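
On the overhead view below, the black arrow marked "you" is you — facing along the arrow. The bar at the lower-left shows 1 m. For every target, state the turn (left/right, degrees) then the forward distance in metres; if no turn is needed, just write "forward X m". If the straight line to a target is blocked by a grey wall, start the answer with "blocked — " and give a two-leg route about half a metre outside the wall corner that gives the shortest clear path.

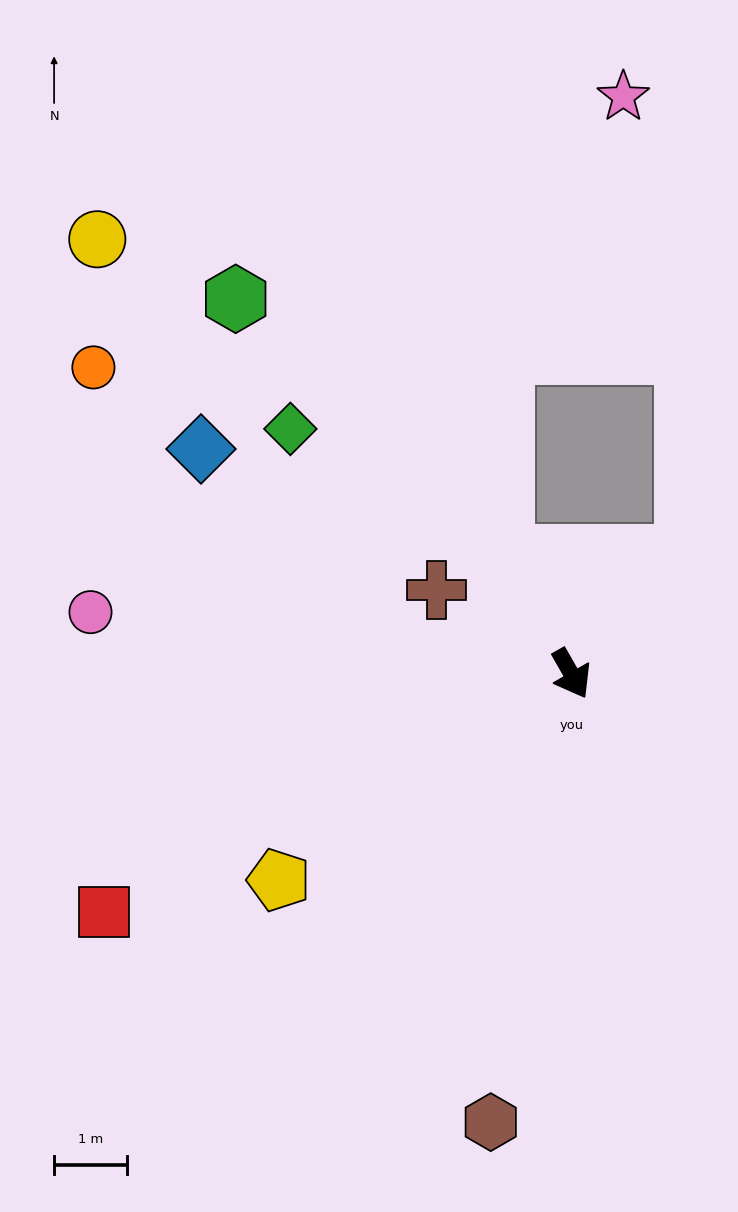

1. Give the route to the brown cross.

turn right 152°, forward 2.2 m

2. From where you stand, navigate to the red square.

turn right 93°, forward 7.2 m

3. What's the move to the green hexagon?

turn right 168°, forward 6.9 m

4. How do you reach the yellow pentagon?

turn right 85°, forward 4.9 m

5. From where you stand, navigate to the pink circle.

turn right 127°, forward 6.7 m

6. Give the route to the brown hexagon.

turn right 40°, forward 6.3 m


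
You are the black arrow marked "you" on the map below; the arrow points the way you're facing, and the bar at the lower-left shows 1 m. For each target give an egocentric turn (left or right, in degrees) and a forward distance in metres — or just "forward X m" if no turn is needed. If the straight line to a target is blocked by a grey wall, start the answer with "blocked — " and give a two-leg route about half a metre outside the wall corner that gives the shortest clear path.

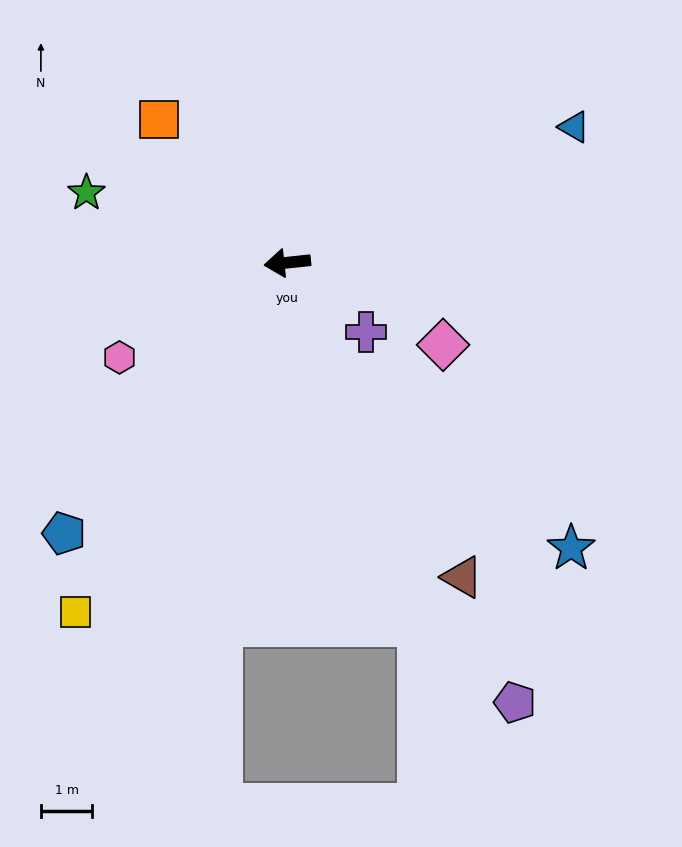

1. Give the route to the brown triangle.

turn left 113°, forward 7.0 m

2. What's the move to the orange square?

turn right 54°, forward 3.7 m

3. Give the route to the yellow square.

turn left 53°, forward 7.9 m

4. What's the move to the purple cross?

turn left 133°, forward 2.0 m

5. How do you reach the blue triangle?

turn right 161°, forward 6.2 m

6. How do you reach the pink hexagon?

turn left 23°, forward 3.7 m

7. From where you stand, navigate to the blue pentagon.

turn left 44°, forward 6.8 m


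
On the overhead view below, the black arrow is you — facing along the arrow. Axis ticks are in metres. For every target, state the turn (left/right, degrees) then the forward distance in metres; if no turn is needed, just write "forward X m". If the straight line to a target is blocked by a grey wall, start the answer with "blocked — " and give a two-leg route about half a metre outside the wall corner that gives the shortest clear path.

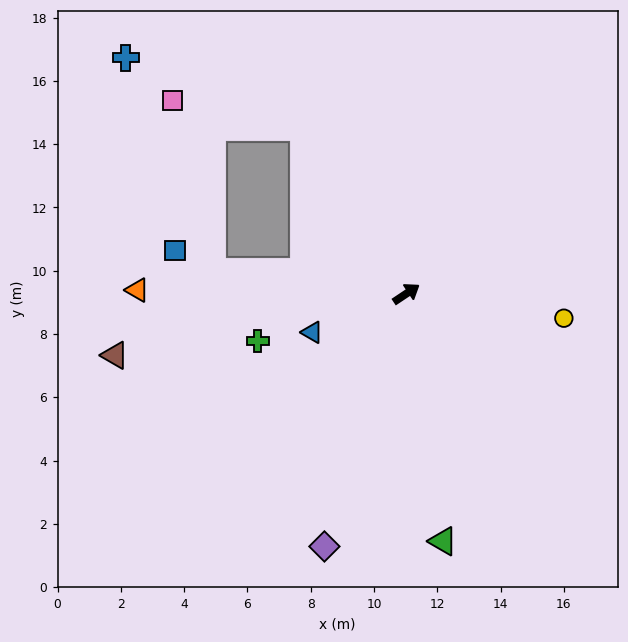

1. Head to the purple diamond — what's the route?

turn right 142°, forward 8.4 m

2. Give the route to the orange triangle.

turn left 146°, forward 8.5 m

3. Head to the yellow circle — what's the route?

turn right 43°, forward 5.0 m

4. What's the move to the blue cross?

blocked — turn left 88°, forward 6.2 m, then turn left 37°, forward 6.0 m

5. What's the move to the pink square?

blocked — turn left 88°, forward 6.2 m, then turn left 47°, forward 4.2 m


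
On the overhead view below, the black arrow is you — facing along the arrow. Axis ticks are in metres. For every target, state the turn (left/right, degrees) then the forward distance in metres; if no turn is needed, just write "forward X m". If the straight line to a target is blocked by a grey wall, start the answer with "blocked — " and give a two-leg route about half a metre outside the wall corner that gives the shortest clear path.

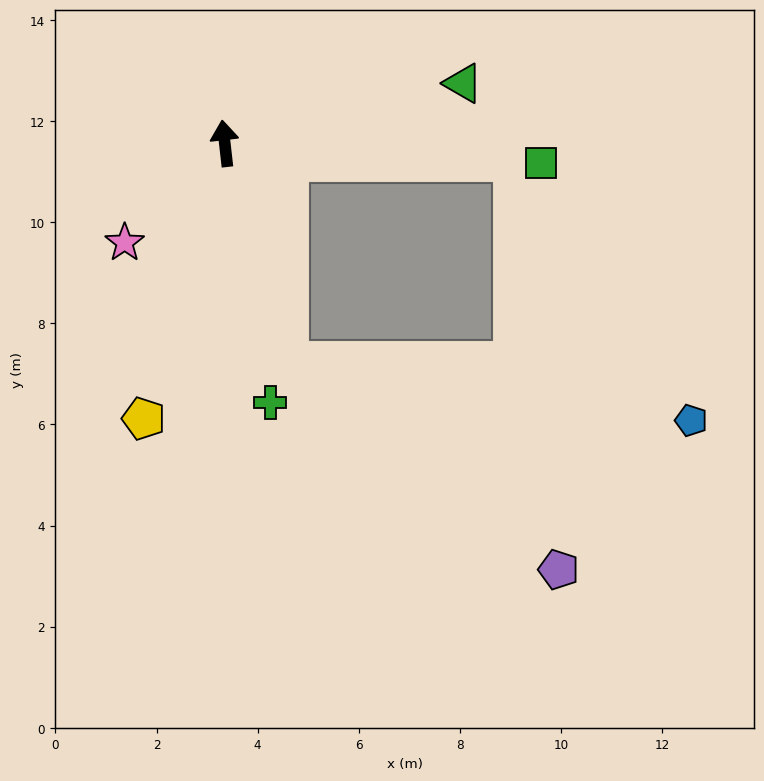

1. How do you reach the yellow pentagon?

turn left 157°, forward 5.7 m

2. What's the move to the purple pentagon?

blocked — turn right 171°, forward 4.5 m, then turn left 37°, forward 6.7 m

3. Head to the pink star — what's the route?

turn left 128°, forward 2.8 m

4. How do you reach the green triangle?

turn right 82°, forward 4.9 m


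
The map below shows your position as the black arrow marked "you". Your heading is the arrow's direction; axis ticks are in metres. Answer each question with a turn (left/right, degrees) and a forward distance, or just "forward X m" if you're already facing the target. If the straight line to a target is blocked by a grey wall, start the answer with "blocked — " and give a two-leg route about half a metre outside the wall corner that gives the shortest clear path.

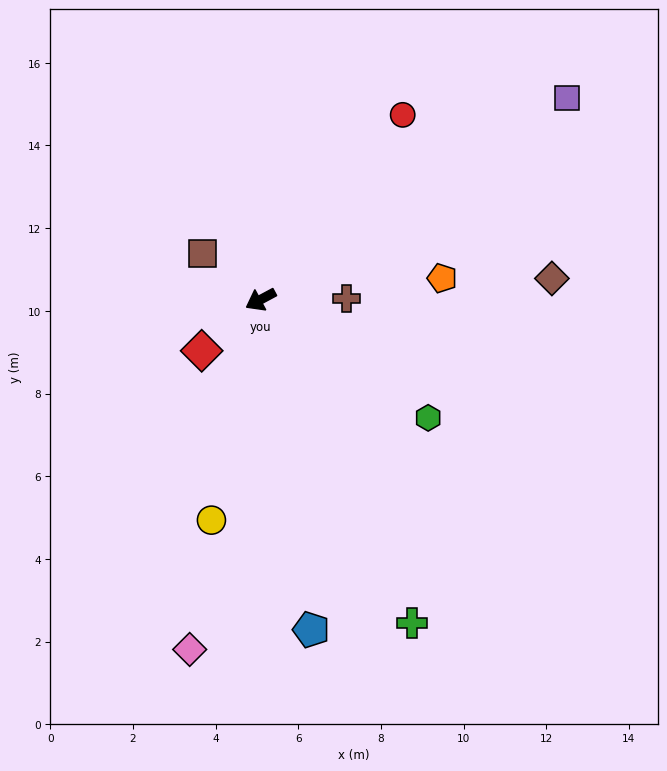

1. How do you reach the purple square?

turn right 175°, forward 8.9 m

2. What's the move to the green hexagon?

turn left 117°, forward 5.0 m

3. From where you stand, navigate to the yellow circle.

turn left 49°, forward 5.5 m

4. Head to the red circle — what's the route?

turn right 156°, forward 5.6 m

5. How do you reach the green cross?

turn left 87°, forward 8.6 m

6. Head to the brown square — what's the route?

turn right 67°, forward 1.8 m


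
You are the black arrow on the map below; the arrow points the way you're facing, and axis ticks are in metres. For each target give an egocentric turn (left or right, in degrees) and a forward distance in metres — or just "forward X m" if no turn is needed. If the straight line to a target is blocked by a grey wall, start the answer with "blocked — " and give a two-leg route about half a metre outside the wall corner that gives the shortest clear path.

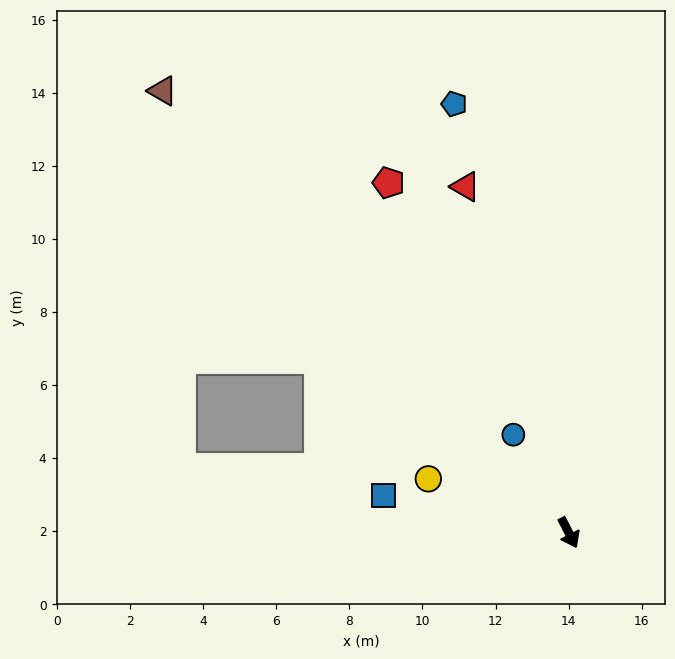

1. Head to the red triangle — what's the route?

turn left 169°, forward 9.9 m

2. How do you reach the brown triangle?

turn right 165°, forward 16.4 m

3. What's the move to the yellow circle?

turn right 138°, forward 4.1 m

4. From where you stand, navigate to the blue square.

turn right 128°, forward 5.2 m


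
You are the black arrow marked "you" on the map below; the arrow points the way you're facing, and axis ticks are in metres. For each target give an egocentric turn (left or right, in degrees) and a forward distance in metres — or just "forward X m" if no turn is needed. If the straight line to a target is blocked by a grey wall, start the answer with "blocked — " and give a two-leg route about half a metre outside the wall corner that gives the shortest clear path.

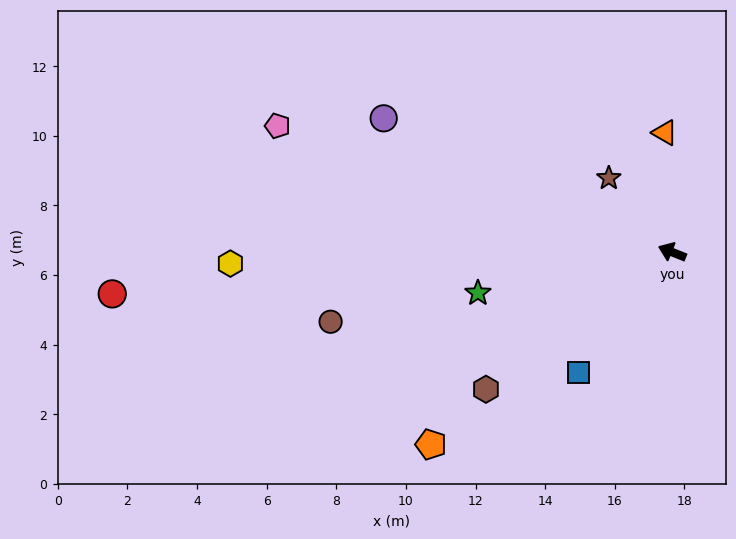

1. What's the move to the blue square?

turn left 74°, forward 4.4 m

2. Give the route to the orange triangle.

turn right 65°, forward 3.4 m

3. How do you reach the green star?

turn left 34°, forward 5.7 m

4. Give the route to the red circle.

turn left 26°, forward 16.1 m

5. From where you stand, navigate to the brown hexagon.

turn left 58°, forward 6.6 m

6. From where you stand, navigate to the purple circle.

turn right 3°, forward 9.1 m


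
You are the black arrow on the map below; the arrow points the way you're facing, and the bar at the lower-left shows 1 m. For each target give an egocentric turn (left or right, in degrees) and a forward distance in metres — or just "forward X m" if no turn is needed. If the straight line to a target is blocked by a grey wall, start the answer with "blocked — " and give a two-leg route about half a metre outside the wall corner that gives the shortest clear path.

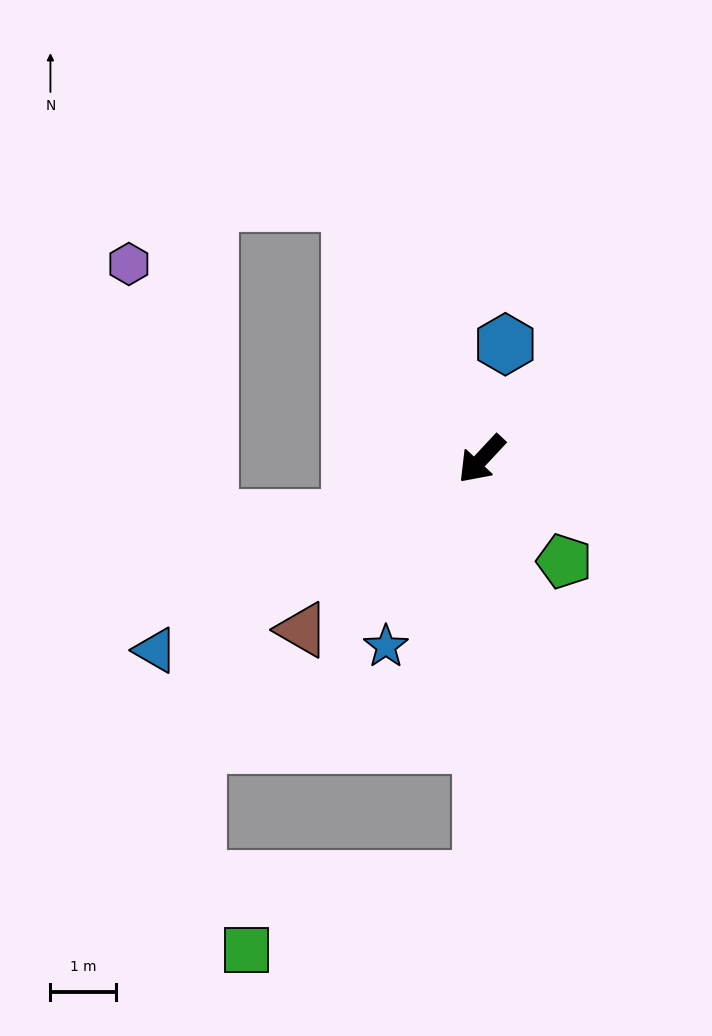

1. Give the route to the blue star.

turn left 16°, forward 3.2 m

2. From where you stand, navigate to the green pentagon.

turn left 82°, forward 2.0 m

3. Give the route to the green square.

blocked — turn left 43°, forward 6.4 m, then turn right 73°, forward 3.7 m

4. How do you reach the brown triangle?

turn right 3°, forward 3.8 m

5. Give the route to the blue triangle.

turn right 17°, forward 5.8 m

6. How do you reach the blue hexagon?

turn right 149°, forward 1.8 m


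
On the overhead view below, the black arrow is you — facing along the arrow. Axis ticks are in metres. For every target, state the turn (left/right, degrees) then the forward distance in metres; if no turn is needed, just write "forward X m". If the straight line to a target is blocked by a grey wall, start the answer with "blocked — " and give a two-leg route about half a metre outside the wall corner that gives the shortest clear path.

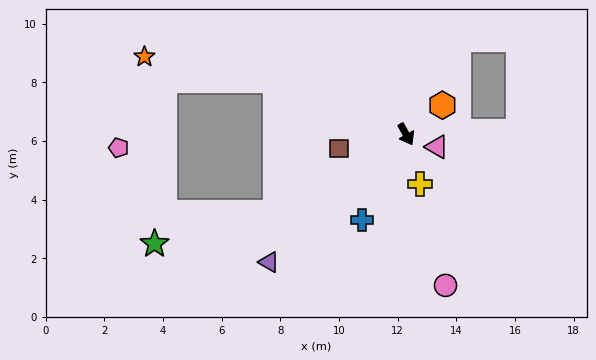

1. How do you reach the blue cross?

turn right 56°, forward 3.3 m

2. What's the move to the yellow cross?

turn right 14°, forward 1.8 m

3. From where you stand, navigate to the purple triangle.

turn right 76°, forward 6.4 m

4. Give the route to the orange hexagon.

turn left 99°, forward 1.6 m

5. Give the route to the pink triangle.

turn left 39°, forward 1.1 m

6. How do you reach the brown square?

turn right 107°, forward 2.3 m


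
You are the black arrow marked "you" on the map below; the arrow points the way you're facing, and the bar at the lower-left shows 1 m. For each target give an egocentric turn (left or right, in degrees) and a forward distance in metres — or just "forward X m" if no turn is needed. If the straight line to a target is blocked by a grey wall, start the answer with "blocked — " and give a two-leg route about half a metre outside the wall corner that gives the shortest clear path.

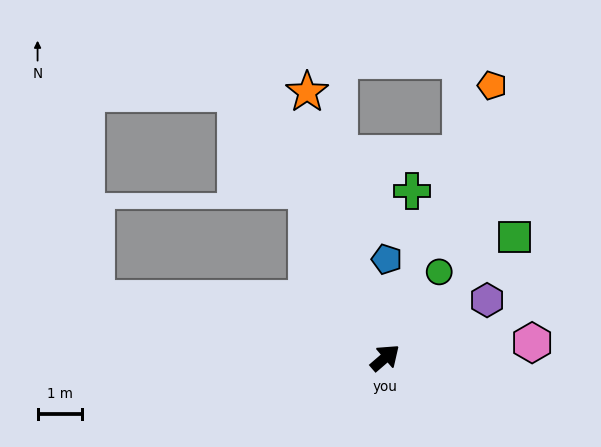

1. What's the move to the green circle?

turn left 17°, forward 2.3 m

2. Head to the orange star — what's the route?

turn left 66°, forward 6.2 m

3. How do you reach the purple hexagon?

turn right 11°, forward 2.6 m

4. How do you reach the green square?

turn left 2°, forward 4.0 m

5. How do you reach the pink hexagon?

turn right 35°, forward 3.3 m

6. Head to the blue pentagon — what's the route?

turn left 48°, forward 2.2 m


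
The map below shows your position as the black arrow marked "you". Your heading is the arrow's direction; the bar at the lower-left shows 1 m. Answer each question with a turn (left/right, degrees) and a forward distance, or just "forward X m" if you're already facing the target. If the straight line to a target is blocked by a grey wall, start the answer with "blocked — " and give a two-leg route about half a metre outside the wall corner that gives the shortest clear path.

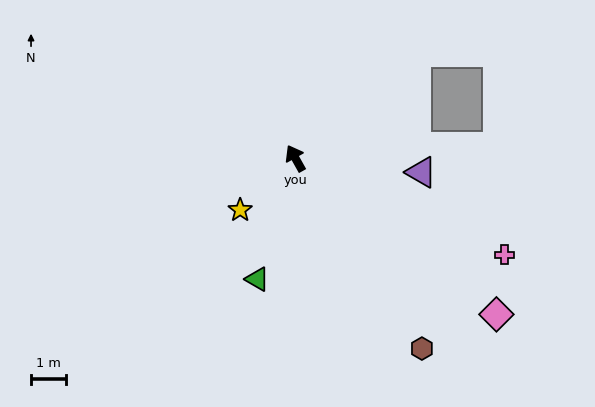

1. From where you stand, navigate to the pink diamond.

turn right 157°, forward 7.4 m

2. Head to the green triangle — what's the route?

turn left 133°, forward 3.7 m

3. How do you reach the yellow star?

turn left 104°, forward 2.2 m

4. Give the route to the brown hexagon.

turn right 176°, forward 6.6 m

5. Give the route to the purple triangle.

turn right 126°, forward 3.7 m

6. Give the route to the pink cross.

turn right 144°, forward 6.7 m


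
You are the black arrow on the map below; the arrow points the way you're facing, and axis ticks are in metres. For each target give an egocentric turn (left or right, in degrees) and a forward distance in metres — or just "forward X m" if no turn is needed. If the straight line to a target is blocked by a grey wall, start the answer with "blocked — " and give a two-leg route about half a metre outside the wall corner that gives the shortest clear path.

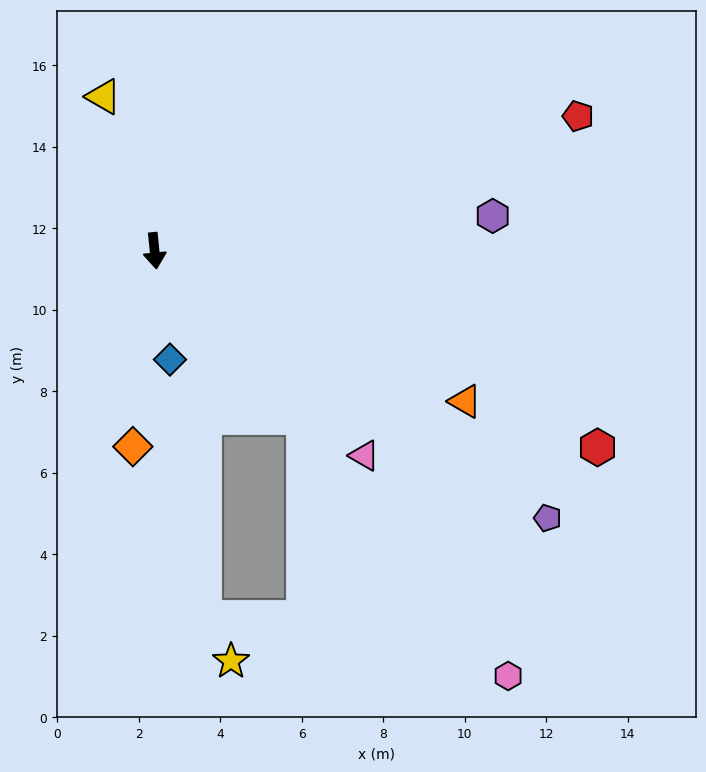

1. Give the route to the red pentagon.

turn left 102°, forward 10.9 m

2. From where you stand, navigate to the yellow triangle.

turn right 167°, forward 4.0 m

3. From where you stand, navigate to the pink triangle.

turn left 40°, forward 7.2 m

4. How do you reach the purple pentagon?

turn left 50°, forward 11.7 m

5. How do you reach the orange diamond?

turn right 12°, forward 4.8 m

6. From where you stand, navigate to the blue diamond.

turn left 2°, forward 2.7 m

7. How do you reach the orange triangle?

turn left 58°, forward 8.5 m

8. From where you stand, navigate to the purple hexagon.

turn left 90°, forward 8.3 m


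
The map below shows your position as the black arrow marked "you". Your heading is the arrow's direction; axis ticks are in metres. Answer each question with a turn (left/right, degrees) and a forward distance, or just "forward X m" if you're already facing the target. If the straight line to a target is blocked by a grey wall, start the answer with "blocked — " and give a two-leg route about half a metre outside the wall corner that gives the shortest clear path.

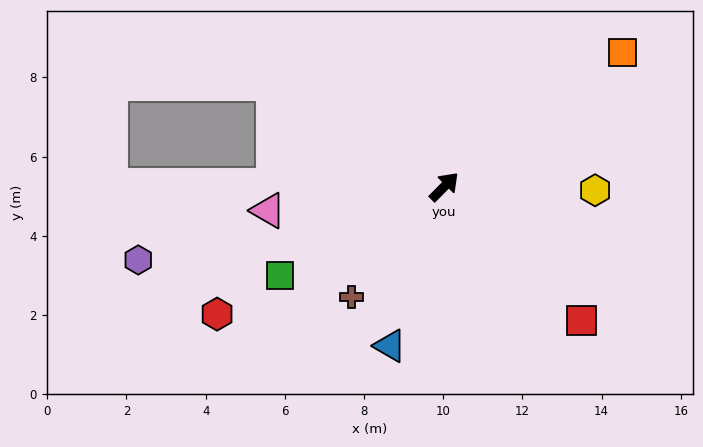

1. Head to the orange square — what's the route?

turn right 8°, forward 5.6 m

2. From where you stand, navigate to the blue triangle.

turn right 154°, forward 4.2 m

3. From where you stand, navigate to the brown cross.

turn right 175°, forward 3.6 m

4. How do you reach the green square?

turn left 163°, forward 4.7 m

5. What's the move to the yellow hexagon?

turn right 47°, forward 3.8 m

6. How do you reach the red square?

turn right 90°, forward 4.8 m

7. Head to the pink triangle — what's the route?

turn left 142°, forward 4.5 m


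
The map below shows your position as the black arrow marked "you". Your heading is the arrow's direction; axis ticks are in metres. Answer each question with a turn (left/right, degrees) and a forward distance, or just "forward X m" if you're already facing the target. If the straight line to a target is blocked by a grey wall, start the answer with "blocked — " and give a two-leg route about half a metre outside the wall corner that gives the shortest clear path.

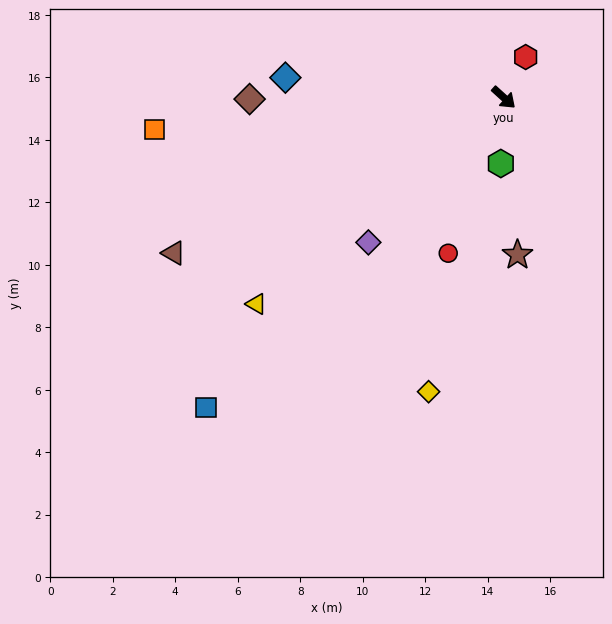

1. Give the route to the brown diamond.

turn right 137°, forward 8.1 m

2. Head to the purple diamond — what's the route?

turn right 91°, forward 6.3 m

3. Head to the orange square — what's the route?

turn right 133°, forward 11.2 m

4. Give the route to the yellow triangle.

turn right 98°, forward 10.3 m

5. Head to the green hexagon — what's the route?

turn right 50°, forward 2.1 m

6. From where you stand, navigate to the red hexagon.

turn left 104°, forward 1.5 m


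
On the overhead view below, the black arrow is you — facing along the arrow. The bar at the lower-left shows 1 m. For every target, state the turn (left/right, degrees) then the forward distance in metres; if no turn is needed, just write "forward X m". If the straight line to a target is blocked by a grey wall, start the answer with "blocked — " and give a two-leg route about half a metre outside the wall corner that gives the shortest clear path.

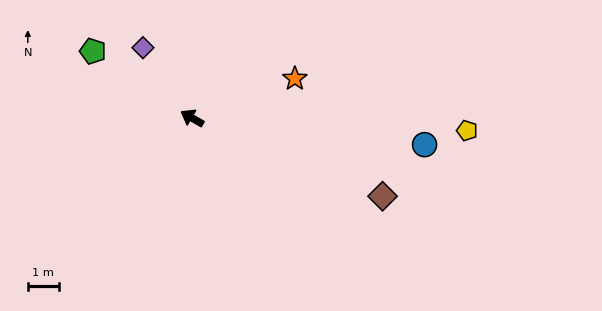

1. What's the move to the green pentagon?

turn right 4°, forward 3.8 m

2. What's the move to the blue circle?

turn right 157°, forward 7.5 m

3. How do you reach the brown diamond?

turn right 172°, forward 6.6 m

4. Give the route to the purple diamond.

turn right 25°, forward 2.8 m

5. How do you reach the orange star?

turn right 129°, forward 3.5 m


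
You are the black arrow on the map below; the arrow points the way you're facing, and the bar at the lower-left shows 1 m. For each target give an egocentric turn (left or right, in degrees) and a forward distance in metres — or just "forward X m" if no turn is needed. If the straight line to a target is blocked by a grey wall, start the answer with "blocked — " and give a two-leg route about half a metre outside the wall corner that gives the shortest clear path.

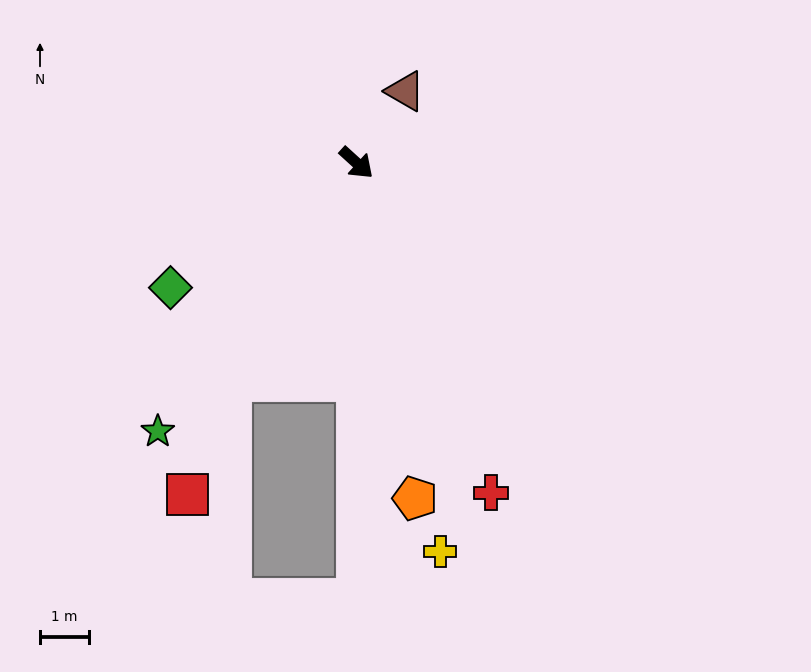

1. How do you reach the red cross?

turn right 25°, forward 7.3 m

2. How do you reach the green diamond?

turn right 104°, forward 4.6 m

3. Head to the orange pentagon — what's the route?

turn right 38°, forward 7.0 m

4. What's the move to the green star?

turn right 84°, forward 6.9 m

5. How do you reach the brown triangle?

turn left 98°, forward 1.8 m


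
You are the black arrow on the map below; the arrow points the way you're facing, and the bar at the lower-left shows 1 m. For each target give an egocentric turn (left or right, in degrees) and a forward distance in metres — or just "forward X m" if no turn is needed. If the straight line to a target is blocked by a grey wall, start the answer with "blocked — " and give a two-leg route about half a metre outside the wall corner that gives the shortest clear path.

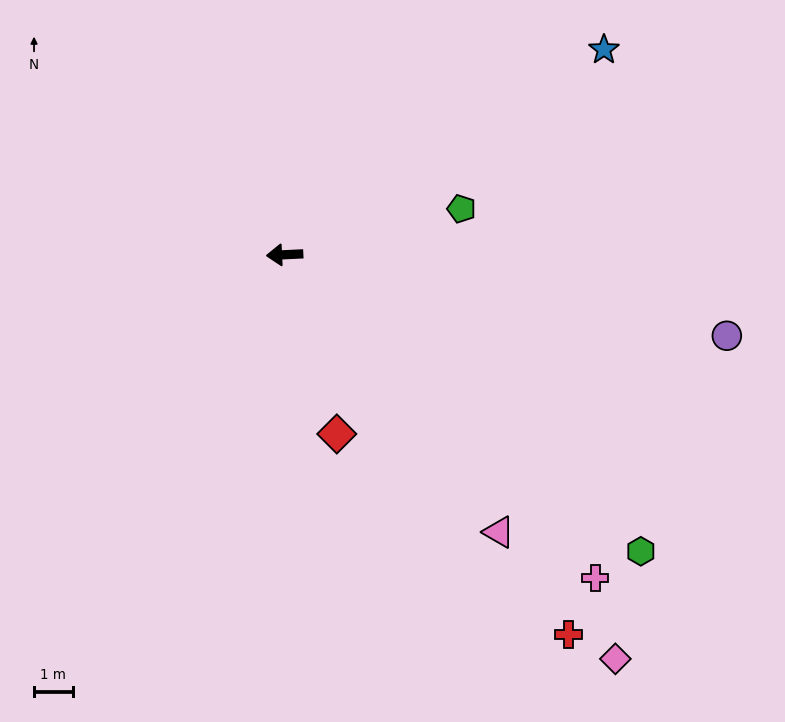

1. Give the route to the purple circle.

turn left 167°, forward 11.6 m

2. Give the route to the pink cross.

turn left 131°, forward 11.6 m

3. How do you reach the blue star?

turn right 150°, forward 9.8 m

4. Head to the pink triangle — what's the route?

turn left 125°, forward 9.1 m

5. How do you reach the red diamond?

turn left 103°, forward 4.8 m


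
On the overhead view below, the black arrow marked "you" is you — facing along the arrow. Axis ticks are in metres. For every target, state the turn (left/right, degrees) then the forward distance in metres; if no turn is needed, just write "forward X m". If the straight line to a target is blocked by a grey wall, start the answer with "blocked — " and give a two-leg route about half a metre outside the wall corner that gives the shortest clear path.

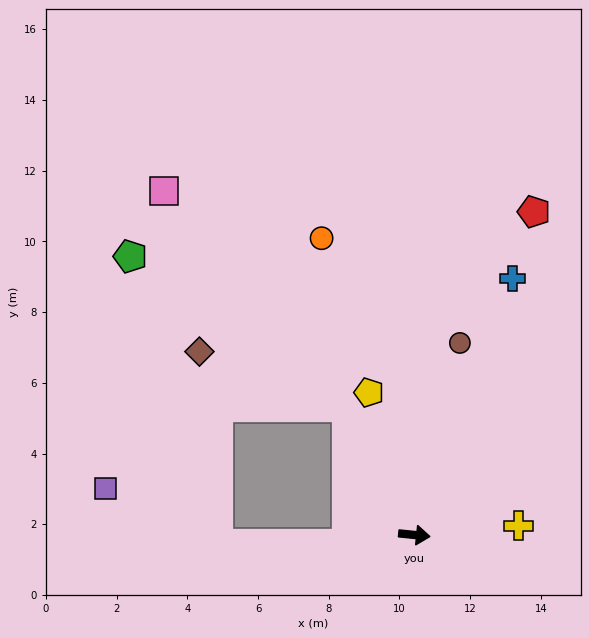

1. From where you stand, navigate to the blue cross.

turn left 75°, forward 7.8 m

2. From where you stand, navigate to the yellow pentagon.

turn left 113°, forward 4.2 m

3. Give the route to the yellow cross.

turn left 11°, forward 3.0 m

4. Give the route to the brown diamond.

blocked — turn left 124°, forward 4.1 m, then turn left 41°, forward 4.4 m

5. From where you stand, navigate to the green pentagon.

blocked — turn left 124°, forward 4.1 m, then turn left 27°, forward 7.5 m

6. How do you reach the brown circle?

turn left 82°, forward 5.6 m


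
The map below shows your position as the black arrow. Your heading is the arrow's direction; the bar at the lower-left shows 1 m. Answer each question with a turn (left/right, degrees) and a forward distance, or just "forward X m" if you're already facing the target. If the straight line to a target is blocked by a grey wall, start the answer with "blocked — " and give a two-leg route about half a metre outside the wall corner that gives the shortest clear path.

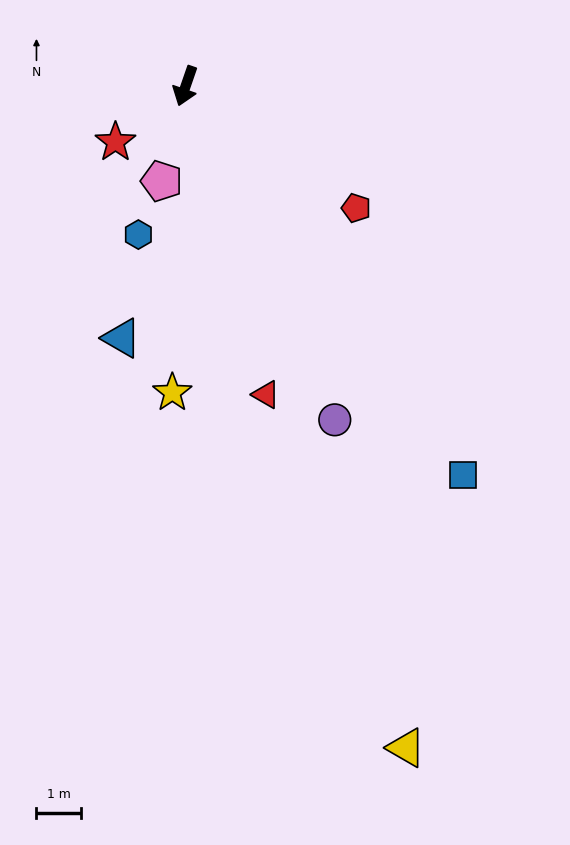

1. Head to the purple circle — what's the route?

turn left 43°, forward 8.3 m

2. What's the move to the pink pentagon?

turn left 5°, forward 2.2 m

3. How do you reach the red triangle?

turn left 34°, forward 7.2 m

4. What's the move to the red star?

turn right 32°, forward 2.0 m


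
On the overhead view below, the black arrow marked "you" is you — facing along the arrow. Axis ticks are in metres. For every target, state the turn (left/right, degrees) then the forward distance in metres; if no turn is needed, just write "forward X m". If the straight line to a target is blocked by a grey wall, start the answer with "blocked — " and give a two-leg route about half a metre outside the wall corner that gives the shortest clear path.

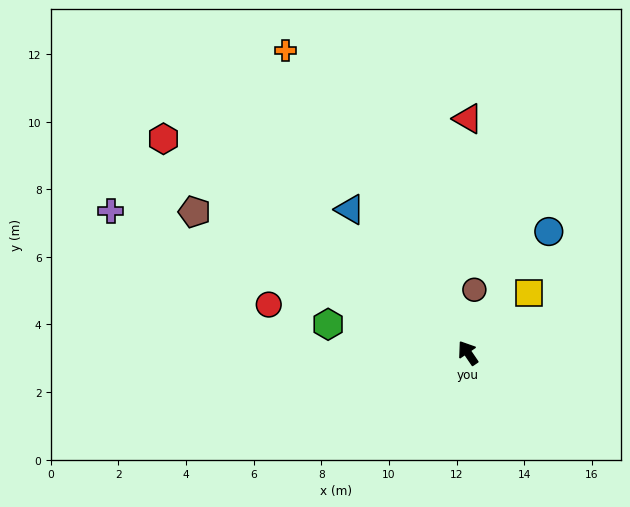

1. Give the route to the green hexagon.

turn left 44°, forward 4.2 m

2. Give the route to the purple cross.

turn left 34°, forward 11.4 m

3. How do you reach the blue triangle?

turn left 5°, forward 5.5 m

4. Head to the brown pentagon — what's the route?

turn left 28°, forward 9.1 m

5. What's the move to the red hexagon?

turn left 21°, forward 11.0 m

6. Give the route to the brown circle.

turn right 40°, forward 1.9 m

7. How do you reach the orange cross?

turn right 3°, forward 10.4 m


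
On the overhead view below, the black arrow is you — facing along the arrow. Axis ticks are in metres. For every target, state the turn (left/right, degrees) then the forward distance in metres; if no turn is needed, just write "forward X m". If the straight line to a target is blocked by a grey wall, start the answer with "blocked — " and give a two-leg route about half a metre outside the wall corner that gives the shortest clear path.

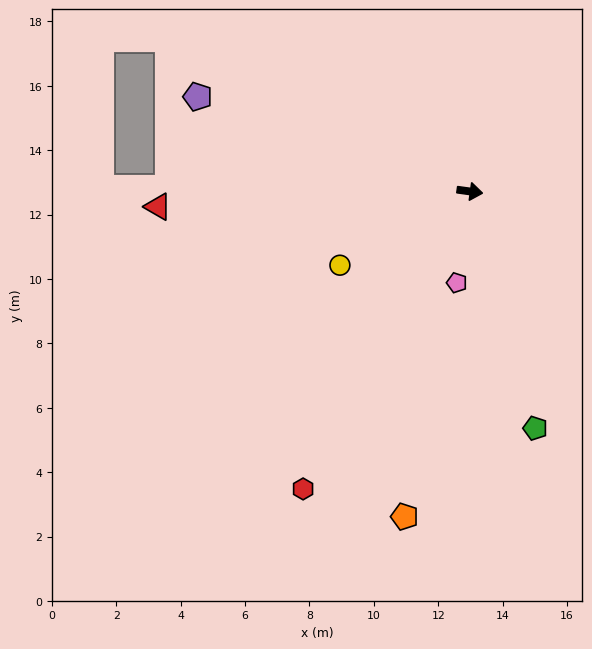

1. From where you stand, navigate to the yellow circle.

turn right 143°, forward 4.6 m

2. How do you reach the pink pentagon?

turn right 90°, forward 2.9 m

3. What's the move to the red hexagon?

turn right 111°, forward 10.6 m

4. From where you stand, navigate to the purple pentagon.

turn left 169°, forward 8.9 m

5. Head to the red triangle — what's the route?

turn right 169°, forward 9.7 m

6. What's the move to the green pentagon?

turn right 67°, forward 7.6 m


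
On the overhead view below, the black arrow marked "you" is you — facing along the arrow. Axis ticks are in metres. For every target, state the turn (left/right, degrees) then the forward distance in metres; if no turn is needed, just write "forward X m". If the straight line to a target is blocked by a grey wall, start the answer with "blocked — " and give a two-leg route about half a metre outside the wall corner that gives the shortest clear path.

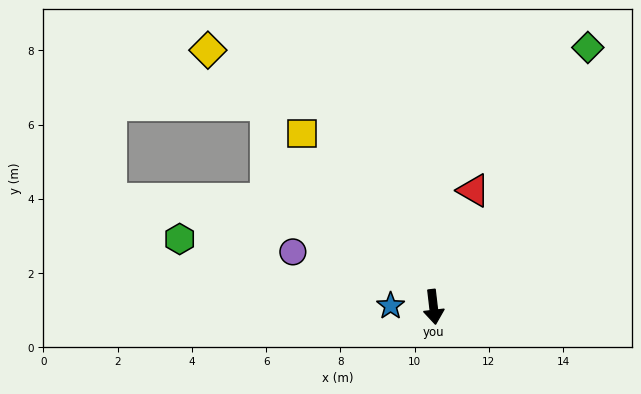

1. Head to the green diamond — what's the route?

turn left 143°, forward 8.1 m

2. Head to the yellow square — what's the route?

turn right 150°, forward 5.9 m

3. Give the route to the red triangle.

turn left 154°, forward 3.3 m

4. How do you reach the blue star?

turn right 98°, forward 1.2 m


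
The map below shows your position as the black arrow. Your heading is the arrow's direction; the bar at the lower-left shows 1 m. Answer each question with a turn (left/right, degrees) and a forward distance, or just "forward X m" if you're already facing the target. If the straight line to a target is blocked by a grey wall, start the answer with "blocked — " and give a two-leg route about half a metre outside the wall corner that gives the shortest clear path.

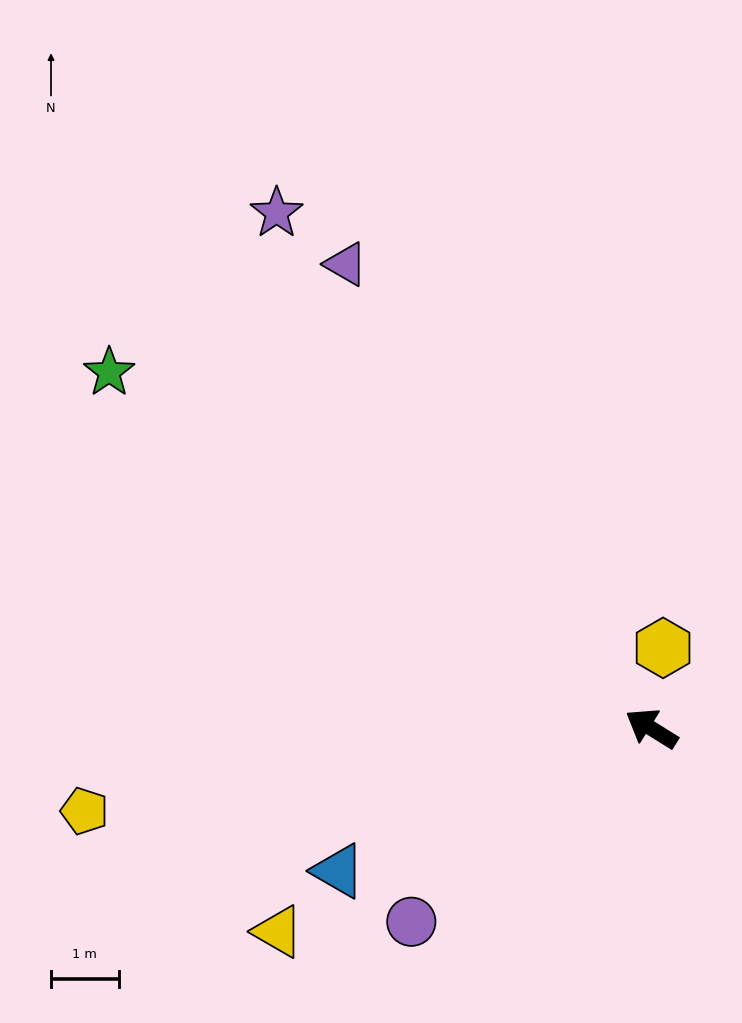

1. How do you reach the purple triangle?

turn right 25°, forward 8.2 m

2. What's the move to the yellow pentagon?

turn left 40°, forward 8.5 m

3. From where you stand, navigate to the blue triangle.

turn left 56°, forward 5.1 m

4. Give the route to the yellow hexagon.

turn right 66°, forward 1.2 m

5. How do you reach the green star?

forward 9.6 m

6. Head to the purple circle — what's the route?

turn left 71°, forward 4.5 m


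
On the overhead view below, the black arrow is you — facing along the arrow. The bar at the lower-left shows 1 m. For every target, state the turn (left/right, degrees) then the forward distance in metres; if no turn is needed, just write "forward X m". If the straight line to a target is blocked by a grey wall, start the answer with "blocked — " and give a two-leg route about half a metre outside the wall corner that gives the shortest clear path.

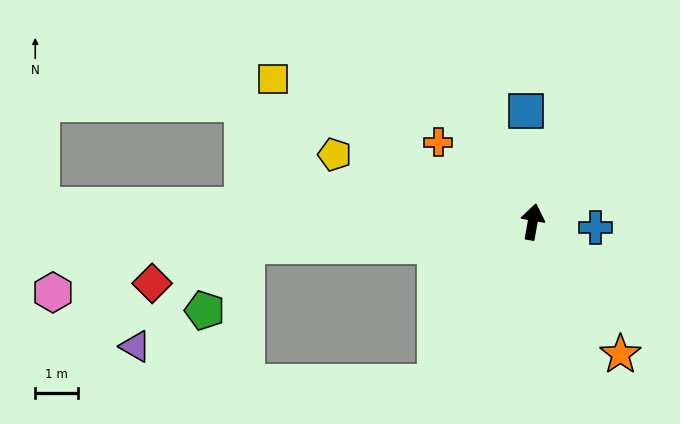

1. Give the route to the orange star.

turn right 136°, forward 3.7 m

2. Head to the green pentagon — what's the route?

blocked — turn left 105°, forward 6.7 m, then turn left 52°, forward 1.8 m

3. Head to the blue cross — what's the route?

turn right 85°, forward 1.5 m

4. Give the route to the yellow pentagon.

turn left 81°, forward 4.9 m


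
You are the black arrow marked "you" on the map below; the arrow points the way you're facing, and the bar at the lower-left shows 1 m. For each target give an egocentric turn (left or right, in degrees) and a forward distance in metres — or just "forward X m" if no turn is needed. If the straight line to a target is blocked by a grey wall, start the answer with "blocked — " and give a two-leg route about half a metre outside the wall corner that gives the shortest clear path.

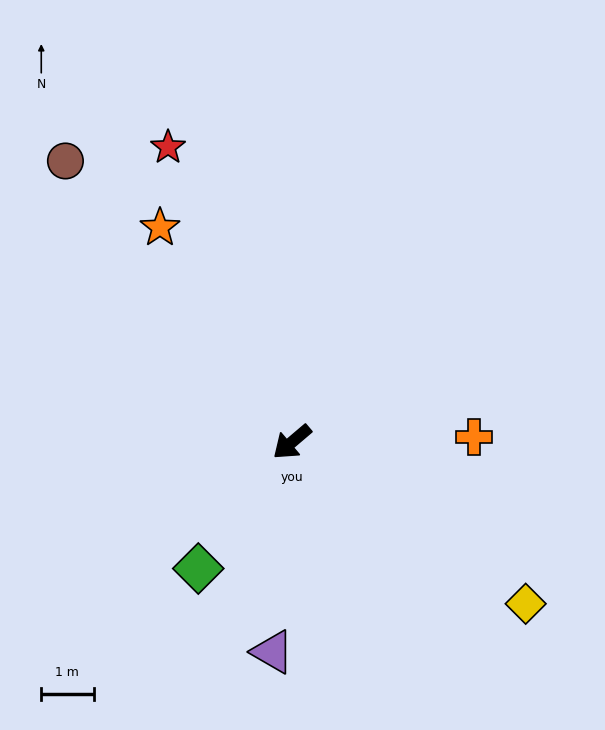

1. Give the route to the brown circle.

turn right 91°, forward 6.9 m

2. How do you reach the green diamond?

turn left 13°, forward 3.0 m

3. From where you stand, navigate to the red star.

turn right 108°, forward 6.1 m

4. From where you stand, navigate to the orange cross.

turn left 141°, forward 3.5 m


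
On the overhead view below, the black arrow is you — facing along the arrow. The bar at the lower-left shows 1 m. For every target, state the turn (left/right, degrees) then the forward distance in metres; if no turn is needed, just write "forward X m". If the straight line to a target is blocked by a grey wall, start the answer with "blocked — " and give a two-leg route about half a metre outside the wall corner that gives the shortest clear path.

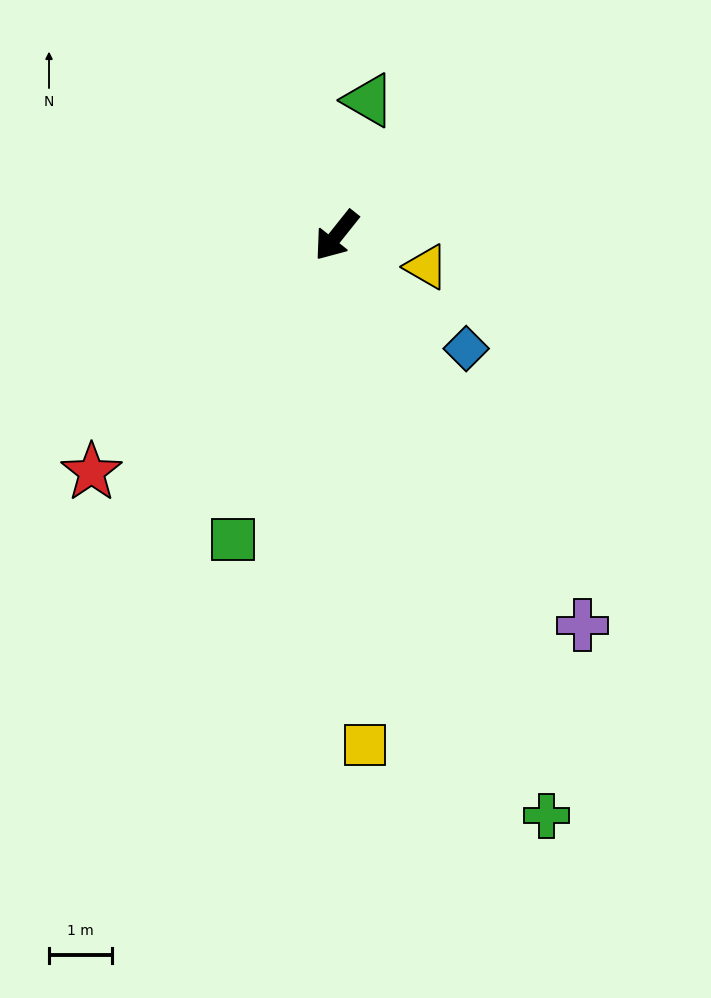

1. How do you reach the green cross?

turn left 59°, forward 9.8 m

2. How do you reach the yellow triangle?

turn left 109°, forward 1.5 m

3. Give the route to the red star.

turn right 7°, forward 5.4 m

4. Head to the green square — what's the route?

turn left 20°, forward 5.1 m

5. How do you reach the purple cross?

turn left 71°, forward 7.3 m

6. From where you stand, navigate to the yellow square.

turn left 42°, forward 8.1 m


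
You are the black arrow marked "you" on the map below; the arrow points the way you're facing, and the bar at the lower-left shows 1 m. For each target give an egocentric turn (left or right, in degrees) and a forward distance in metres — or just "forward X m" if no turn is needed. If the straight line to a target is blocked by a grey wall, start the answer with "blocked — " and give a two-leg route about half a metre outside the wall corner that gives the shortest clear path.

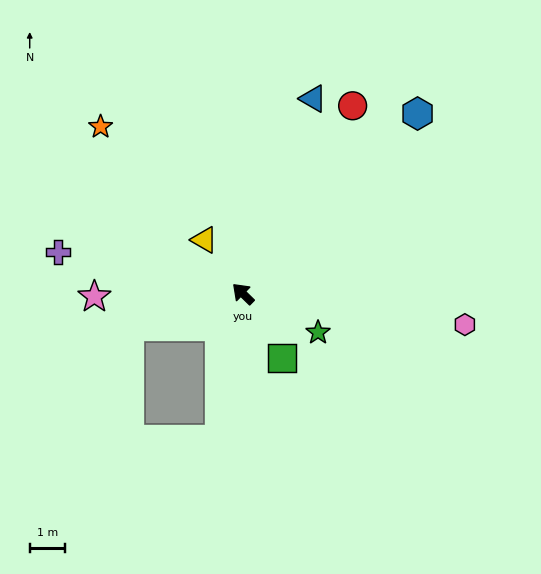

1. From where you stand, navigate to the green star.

turn right 163°, forward 2.4 m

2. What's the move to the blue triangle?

turn right 65°, forward 5.9 m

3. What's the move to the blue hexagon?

turn right 90°, forward 7.2 m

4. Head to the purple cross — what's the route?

turn left 32°, forward 5.4 m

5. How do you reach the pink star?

turn left 46°, forward 4.3 m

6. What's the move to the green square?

turn left 166°, forward 2.2 m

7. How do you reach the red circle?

turn right 76°, forward 6.2 m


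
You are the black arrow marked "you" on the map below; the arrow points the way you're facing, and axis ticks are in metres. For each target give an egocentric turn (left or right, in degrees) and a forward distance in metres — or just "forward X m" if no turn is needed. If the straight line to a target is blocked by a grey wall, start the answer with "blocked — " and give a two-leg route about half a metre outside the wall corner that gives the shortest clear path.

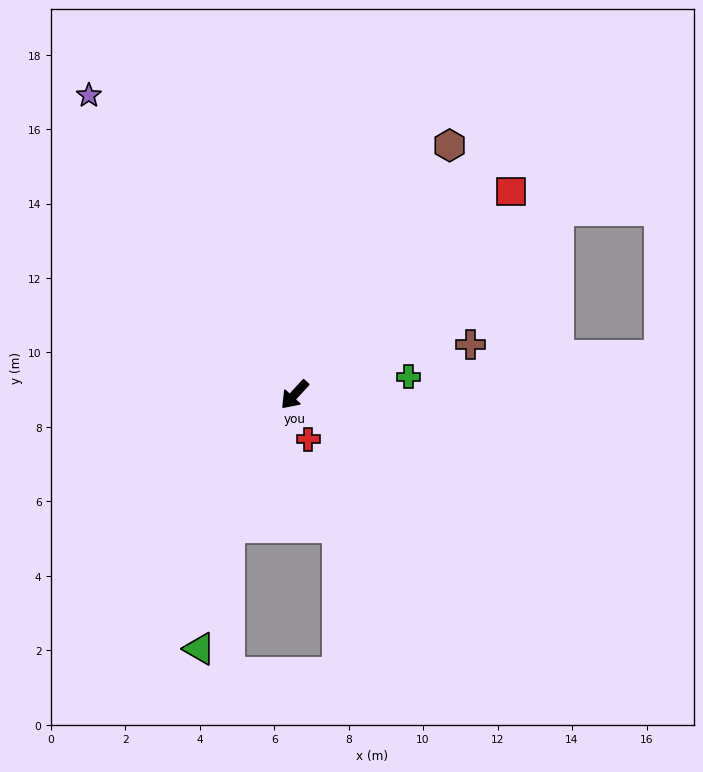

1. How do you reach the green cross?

turn left 142°, forward 3.1 m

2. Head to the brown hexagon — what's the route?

turn right 169°, forward 7.9 m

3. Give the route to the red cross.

turn left 60°, forward 1.2 m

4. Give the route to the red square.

turn left 176°, forward 8.0 m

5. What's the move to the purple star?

turn right 103°, forward 9.8 m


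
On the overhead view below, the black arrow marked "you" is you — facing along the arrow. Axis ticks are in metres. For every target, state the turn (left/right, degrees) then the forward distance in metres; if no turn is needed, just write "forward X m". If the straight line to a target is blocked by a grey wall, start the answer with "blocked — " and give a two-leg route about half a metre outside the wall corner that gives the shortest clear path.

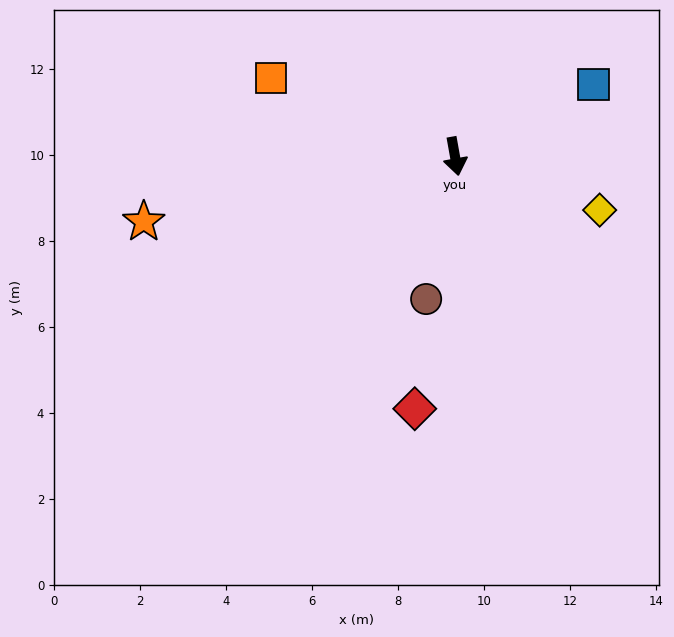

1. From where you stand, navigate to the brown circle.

turn right 22°, forward 3.4 m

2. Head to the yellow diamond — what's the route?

turn left 59°, forward 3.6 m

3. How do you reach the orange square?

turn right 123°, forward 4.6 m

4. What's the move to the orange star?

turn right 88°, forward 7.4 m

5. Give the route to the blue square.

turn left 107°, forward 3.6 m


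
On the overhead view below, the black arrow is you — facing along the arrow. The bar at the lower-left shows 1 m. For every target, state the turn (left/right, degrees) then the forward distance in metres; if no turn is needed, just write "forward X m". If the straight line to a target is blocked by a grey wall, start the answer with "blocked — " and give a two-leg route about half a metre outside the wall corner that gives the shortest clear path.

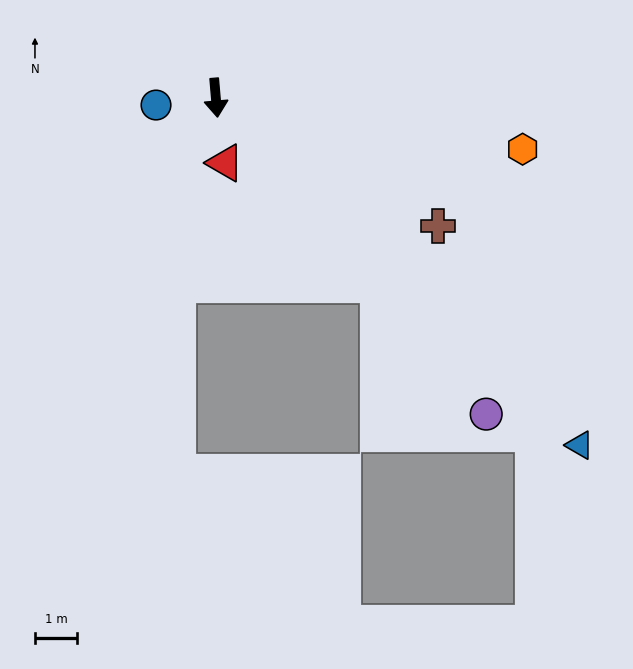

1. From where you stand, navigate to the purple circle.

turn left 36°, forward 9.8 m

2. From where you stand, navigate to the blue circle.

turn right 88°, forward 1.4 m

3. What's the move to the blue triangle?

turn left 41°, forward 11.8 m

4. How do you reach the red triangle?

turn left 3°, forward 1.5 m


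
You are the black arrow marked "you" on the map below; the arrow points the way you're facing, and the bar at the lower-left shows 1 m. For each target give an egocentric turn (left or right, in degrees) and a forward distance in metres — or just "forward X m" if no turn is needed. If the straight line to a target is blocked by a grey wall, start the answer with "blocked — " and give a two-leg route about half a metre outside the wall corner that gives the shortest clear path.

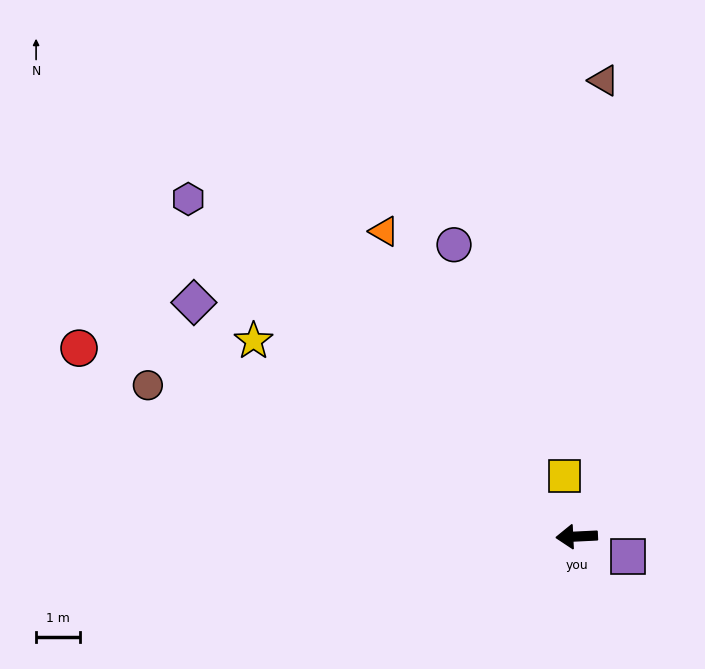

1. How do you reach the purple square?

turn left 156°, forward 1.3 m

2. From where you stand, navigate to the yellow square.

turn right 81°, forward 1.4 m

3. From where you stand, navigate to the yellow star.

turn right 34°, forward 8.7 m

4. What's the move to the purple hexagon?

turn right 44°, forward 11.8 m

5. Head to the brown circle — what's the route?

turn right 22°, forward 10.4 m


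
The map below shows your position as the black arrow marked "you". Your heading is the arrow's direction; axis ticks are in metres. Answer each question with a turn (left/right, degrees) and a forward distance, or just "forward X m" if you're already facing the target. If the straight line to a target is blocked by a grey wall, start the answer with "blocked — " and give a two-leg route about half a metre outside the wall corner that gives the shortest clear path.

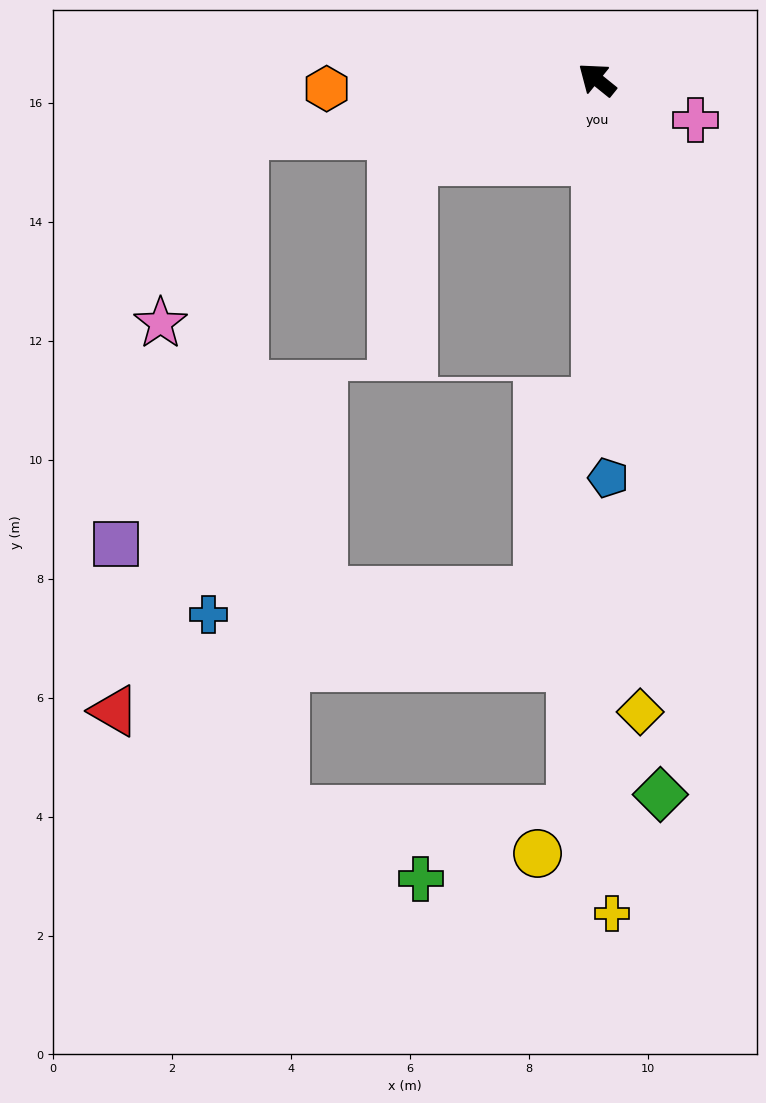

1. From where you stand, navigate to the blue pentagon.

turn left 131°, forward 6.7 m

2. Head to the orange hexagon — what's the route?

turn left 41°, forward 4.5 m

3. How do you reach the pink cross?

turn right 163°, forward 1.8 m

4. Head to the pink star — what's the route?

blocked — turn left 48°, forward 6.0 m, then turn left 57°, forward 3.5 m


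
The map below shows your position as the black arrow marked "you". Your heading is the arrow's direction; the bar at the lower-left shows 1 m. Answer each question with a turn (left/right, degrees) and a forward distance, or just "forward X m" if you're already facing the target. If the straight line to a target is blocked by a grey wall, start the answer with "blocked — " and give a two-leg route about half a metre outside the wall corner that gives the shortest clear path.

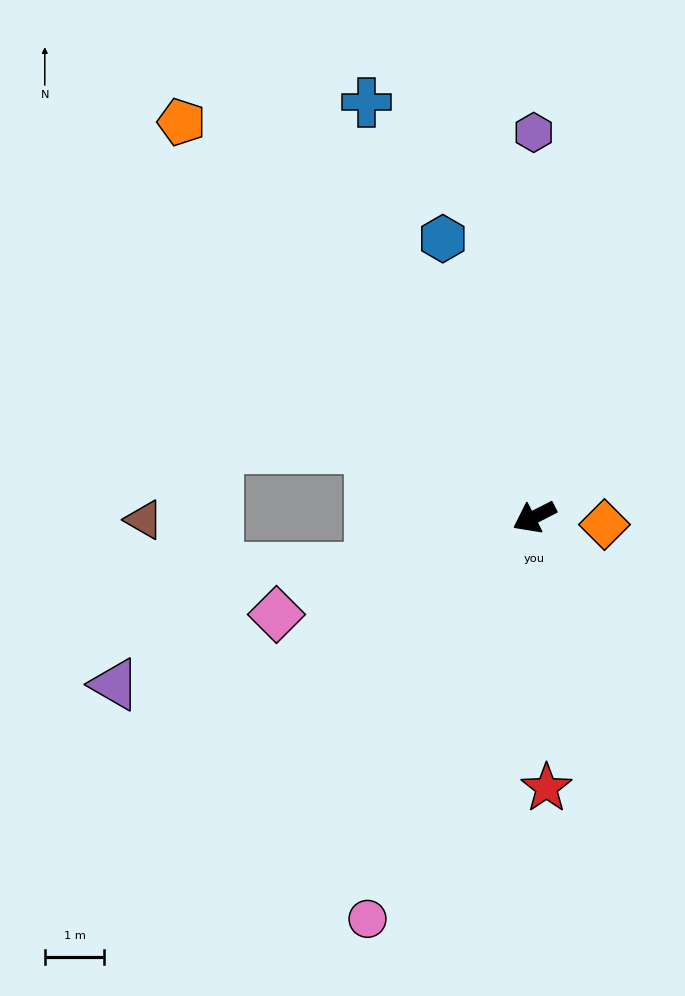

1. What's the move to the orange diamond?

turn left 147°, forward 1.2 m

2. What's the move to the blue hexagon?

turn right 99°, forward 4.9 m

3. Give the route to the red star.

turn left 65°, forward 4.6 m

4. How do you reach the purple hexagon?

turn right 117°, forward 6.5 m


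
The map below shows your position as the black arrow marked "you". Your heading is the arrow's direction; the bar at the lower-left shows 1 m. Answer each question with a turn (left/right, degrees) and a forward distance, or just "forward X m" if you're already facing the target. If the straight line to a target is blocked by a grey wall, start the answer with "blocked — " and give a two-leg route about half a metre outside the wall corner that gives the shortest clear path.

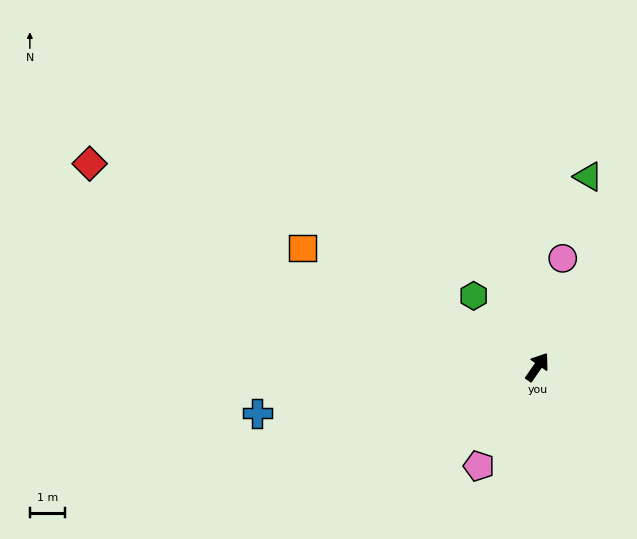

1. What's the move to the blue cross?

turn left 134°, forward 8.1 m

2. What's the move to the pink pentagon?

turn right 176°, forward 3.3 m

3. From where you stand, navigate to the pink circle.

turn left 22°, forward 3.2 m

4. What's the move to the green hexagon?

turn left 77°, forward 2.7 m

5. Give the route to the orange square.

turn left 98°, forward 7.5 m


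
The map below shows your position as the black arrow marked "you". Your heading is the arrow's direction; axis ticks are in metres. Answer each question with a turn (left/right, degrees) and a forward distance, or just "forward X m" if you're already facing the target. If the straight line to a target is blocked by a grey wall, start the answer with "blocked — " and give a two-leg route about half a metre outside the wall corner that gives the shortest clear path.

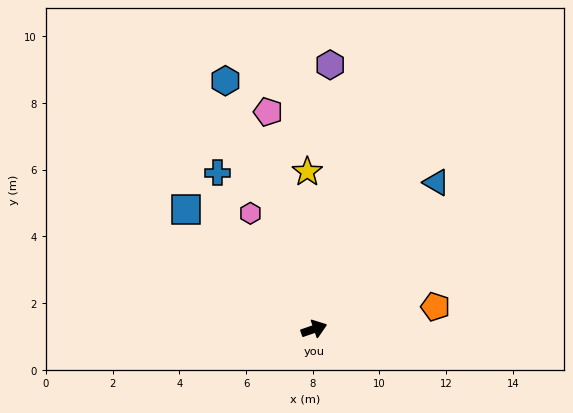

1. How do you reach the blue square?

turn left 118°, forward 5.3 m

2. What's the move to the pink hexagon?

turn left 100°, forward 4.0 m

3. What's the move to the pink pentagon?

turn left 83°, forward 6.7 m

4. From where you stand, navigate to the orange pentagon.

turn right 9°, forward 3.7 m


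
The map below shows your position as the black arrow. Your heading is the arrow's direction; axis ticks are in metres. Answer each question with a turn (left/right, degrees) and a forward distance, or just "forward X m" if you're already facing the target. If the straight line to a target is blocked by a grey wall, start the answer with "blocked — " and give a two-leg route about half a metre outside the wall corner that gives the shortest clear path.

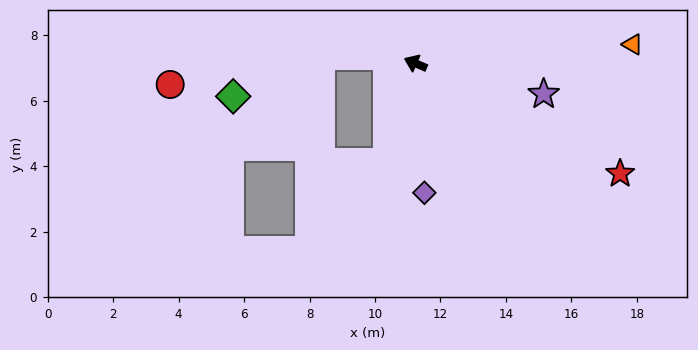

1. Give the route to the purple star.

turn right 170°, forward 4.0 m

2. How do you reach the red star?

turn left 175°, forward 7.1 m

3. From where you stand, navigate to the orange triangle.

turn right 152°, forward 6.7 m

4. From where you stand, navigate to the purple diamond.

turn left 117°, forward 4.0 m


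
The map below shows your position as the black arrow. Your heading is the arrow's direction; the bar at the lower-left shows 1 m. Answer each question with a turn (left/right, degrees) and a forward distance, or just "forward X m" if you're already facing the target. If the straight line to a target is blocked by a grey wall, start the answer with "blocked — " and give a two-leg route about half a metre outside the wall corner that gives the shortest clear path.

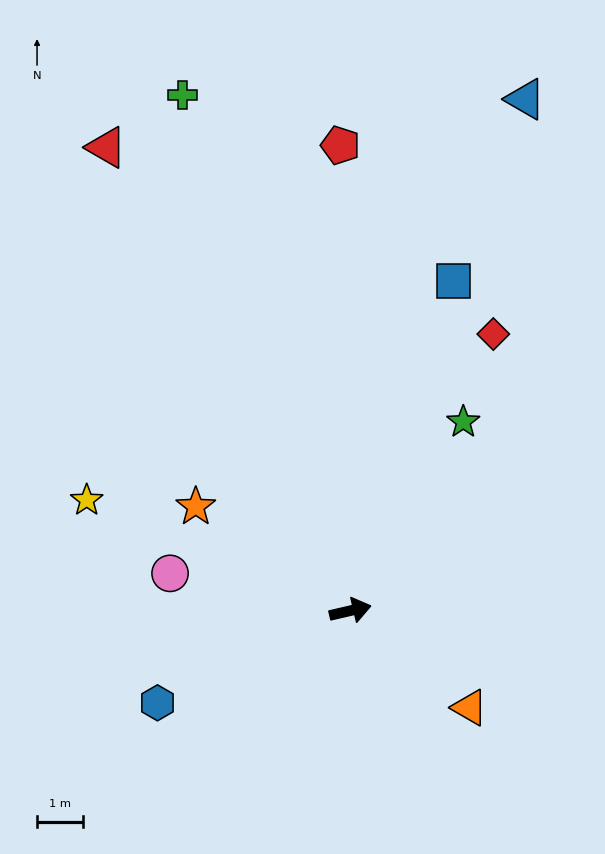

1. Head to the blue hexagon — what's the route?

turn right 168°, forward 4.6 m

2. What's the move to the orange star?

turn left 133°, forward 4.0 m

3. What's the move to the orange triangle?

turn right 52°, forward 3.3 m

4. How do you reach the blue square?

turn left 60°, forward 7.4 m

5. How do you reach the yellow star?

turn left 144°, forward 6.2 m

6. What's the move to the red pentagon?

turn left 78°, forward 10.0 m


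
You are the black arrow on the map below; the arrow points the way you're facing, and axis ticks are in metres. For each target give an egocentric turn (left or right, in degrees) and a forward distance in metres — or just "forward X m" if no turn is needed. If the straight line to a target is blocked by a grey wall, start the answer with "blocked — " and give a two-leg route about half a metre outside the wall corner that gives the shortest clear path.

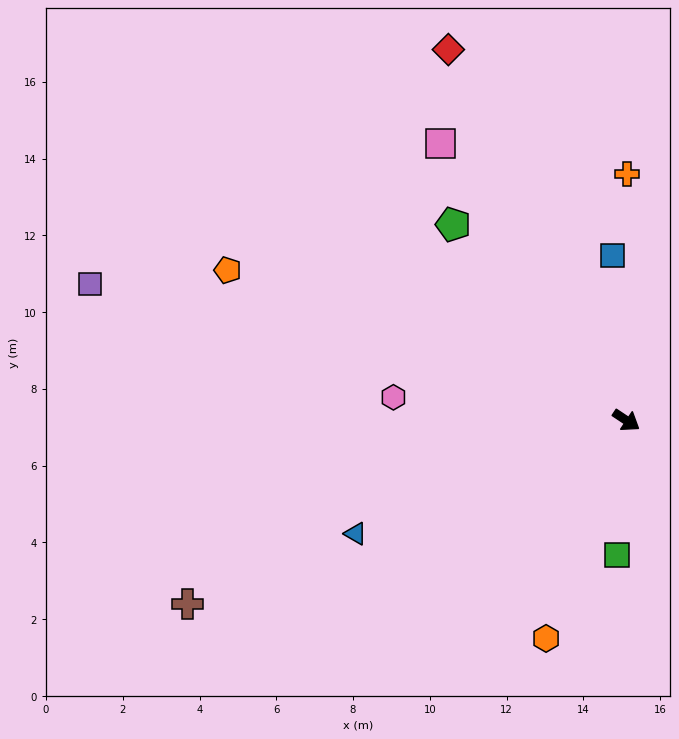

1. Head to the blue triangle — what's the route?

turn right 124°, forward 7.6 m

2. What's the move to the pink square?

turn left 158°, forward 8.7 m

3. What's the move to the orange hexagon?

turn right 77°, forward 6.1 m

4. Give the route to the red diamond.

turn left 149°, forward 10.7 m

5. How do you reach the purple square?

turn right 161°, forward 14.4 m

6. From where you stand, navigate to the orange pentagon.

turn right 167°, forward 11.1 m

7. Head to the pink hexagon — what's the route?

turn right 152°, forward 6.1 m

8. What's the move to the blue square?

turn left 128°, forward 4.3 m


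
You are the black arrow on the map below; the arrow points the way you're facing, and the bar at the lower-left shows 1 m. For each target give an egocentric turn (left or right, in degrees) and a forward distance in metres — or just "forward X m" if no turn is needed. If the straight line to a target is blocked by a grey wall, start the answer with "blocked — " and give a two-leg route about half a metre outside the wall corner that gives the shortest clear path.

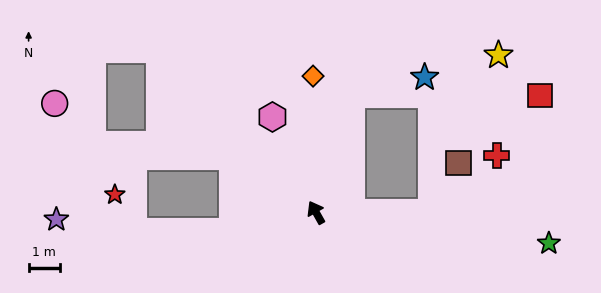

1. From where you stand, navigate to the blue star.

blocked — turn right 46°, forward 3.9 m, then turn right 60°, forward 2.4 m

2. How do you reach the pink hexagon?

turn right 5°, forward 3.4 m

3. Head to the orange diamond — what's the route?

turn right 28°, forward 4.4 m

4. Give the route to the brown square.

blocked — turn right 119°, forward 3.7 m, then turn left 60°, forward 1.8 m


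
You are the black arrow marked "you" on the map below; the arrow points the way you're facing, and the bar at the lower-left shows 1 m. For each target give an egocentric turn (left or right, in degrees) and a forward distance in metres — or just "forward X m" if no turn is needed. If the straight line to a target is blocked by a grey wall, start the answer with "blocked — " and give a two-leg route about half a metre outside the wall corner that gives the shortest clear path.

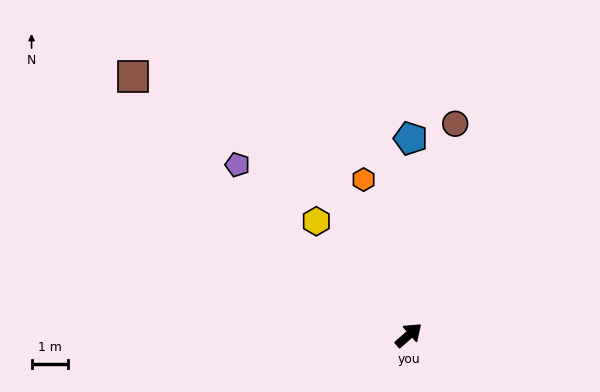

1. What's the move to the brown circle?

turn left 36°, forward 6.0 m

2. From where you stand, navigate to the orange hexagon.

turn left 65°, forward 4.5 m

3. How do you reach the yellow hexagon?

turn left 88°, forward 4.1 m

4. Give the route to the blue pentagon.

turn left 48°, forward 5.5 m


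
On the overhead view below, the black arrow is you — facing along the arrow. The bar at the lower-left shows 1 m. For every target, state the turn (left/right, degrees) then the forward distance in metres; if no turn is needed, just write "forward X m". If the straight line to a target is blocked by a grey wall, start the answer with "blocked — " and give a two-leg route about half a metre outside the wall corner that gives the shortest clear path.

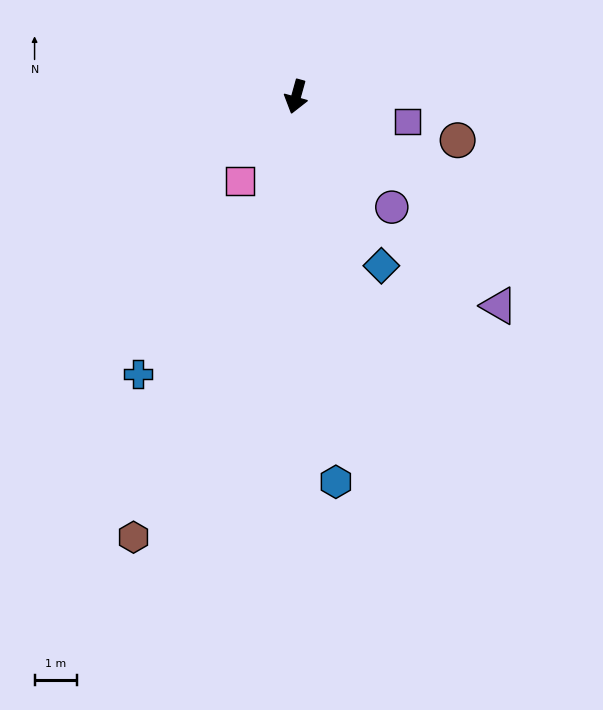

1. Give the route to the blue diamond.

turn left 42°, forward 4.4 m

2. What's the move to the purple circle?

turn left 56°, forward 3.4 m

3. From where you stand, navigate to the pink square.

turn right 18°, forward 2.4 m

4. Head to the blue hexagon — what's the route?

turn left 21°, forward 9.0 m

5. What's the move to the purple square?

turn left 93°, forward 2.7 m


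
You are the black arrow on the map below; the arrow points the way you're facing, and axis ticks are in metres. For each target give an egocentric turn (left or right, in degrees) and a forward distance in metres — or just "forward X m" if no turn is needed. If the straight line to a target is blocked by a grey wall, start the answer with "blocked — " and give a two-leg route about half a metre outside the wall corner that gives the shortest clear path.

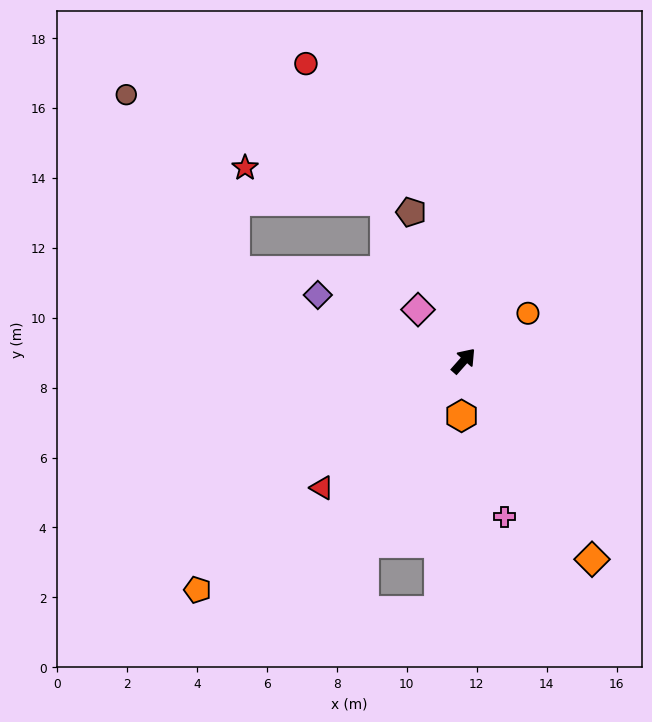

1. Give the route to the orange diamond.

turn right 106°, forward 6.8 m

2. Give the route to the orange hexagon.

turn right 141°, forward 1.6 m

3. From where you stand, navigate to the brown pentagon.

turn left 61°, forward 4.5 m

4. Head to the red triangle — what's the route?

turn left 173°, forward 5.4 m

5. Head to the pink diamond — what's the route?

turn left 83°, forward 2.0 m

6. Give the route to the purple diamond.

turn left 107°, forward 4.6 m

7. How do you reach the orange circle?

turn right 12°, forward 2.3 m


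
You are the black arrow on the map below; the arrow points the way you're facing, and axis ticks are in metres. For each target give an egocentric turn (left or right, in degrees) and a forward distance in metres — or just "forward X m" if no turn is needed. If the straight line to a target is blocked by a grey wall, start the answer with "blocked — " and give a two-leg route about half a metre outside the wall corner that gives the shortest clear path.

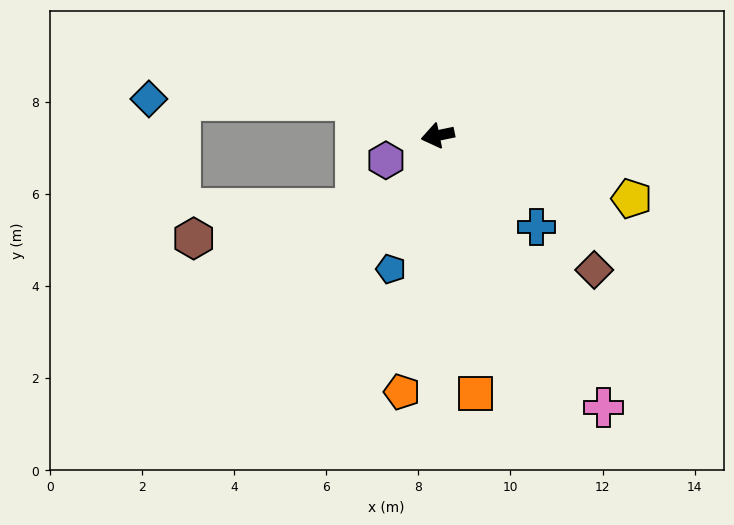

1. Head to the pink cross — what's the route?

turn left 110°, forward 6.9 m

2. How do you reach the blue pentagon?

turn left 59°, forward 3.1 m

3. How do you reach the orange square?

turn left 87°, forward 5.7 m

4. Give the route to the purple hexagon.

turn left 14°, forward 1.2 m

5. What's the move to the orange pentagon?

turn left 70°, forward 5.6 m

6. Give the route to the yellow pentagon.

turn left 150°, forward 4.4 m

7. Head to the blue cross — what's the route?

turn left 125°, forward 2.9 m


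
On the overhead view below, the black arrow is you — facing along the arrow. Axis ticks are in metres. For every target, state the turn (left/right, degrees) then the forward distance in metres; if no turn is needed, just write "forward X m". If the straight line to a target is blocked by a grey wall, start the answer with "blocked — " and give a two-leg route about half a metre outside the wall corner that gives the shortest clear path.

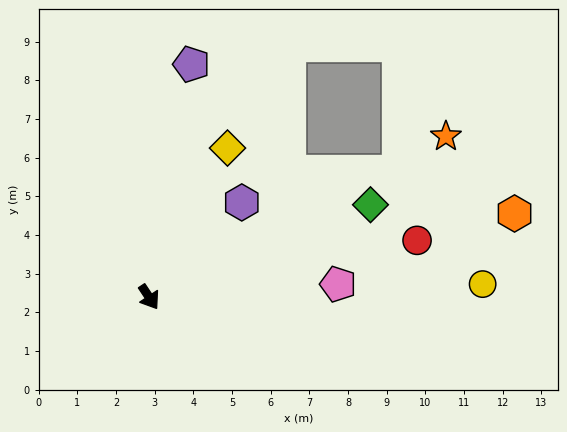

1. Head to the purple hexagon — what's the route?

turn left 102°, forward 3.4 m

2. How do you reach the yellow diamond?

turn left 119°, forward 4.4 m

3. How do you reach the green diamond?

turn left 79°, forward 6.2 m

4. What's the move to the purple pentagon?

turn left 136°, forward 6.1 m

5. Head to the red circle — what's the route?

turn left 68°, forward 7.1 m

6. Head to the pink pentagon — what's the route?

turn left 60°, forward 4.9 m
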